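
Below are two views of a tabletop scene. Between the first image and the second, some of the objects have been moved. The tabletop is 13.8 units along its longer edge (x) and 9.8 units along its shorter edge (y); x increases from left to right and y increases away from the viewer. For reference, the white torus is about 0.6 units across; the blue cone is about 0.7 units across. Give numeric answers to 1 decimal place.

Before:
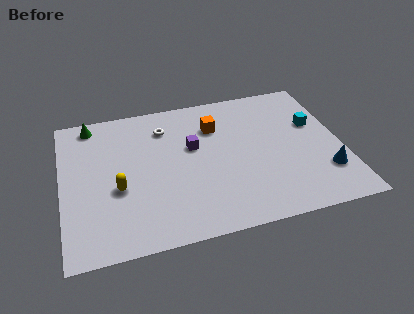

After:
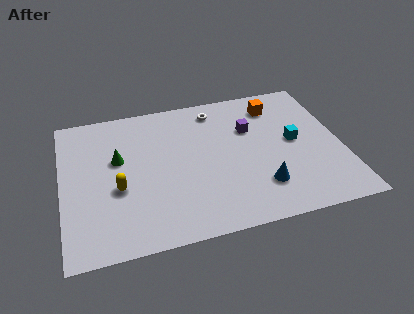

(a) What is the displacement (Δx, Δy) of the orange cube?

(3.1, 0.8)

The orange cube started near (7.7, 7.1) and ended near (10.8, 7.9).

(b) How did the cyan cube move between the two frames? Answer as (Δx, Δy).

(-1.1, -1.0)

From the two frames, the cyan cube sits at roughly (12.6, 6.1) before and (11.5, 5.1) after.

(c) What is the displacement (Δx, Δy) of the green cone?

(1.2, -2.8)

The green cone was at about (1.6, 8.7) and moved to about (2.8, 5.9).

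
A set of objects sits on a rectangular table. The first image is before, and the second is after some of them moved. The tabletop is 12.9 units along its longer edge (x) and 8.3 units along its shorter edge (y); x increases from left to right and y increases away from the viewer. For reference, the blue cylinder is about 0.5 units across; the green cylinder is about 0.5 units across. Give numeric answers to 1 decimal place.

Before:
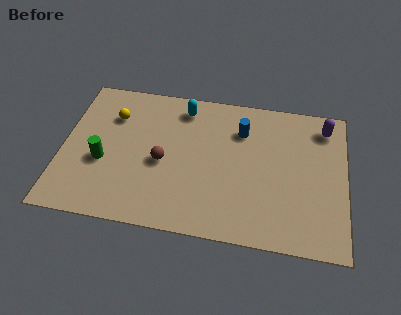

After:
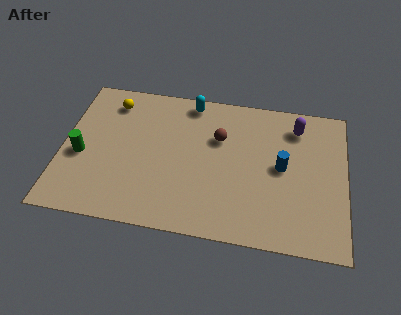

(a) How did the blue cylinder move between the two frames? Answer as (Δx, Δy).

(1.9, -1.8)

The blue cylinder started near (8.1, 6.1) and ended near (10.0, 4.3).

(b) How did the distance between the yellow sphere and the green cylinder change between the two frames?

+0.8

The distance was about 2.7 in the first image and 3.5 in the second, so they moved 0.8 units further apart.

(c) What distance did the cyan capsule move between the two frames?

0.5

From (5.4, 7.0) to (5.7, 7.4), the cyan capsule covered √(0.3² + 0.4²) ≈ 0.5 units.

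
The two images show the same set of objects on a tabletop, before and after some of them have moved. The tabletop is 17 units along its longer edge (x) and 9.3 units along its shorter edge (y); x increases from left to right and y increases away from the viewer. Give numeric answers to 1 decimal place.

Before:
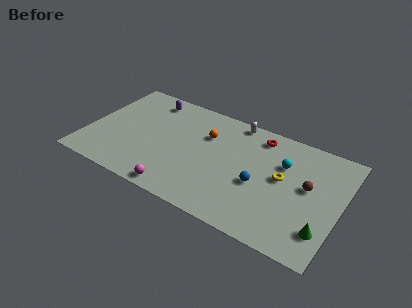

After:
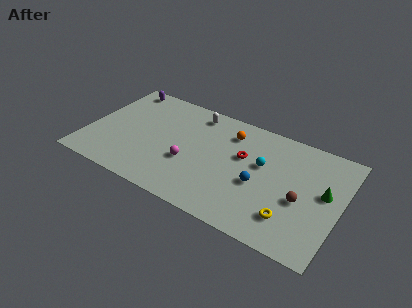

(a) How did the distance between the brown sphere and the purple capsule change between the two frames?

+2.1

The distance was about 11.5 in the first image and 13.6 in the second, so they moved 2.1 units further apart.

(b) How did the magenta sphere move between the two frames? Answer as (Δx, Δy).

(0.3, 2.6)

The magenta sphere was at about (6.7, 0.9) and moved to about (7.0, 3.5).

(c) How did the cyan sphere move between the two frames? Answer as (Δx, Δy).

(-1.3, -0.7)

The cyan sphere was at about (13.0, 6.3) and moved to about (11.7, 5.6).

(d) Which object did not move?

the blue sphere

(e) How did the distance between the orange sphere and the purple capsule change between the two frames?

+3.3

They were about 4.5 units apart before and 7.8 after — 3.3 units further apart.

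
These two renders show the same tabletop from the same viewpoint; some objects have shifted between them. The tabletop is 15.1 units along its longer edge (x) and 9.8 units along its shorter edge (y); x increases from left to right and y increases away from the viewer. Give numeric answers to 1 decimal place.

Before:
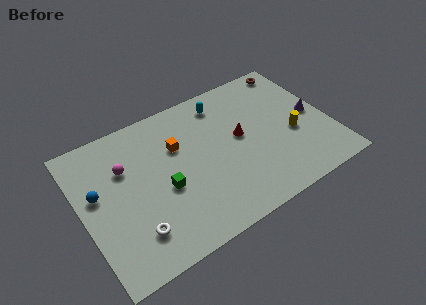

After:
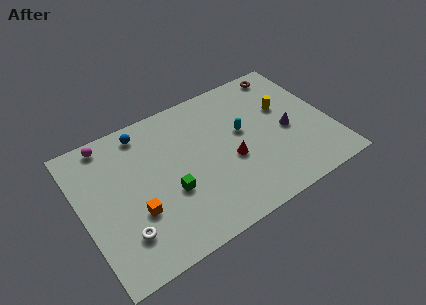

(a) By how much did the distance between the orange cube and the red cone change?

+2.0

They were about 3.9 units apart before and 5.9 after — 2.0 units further apart.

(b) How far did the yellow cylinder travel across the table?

2.1

From (12.8, 4.0) to (12.6, 6.1), the yellow cylinder covered √(0.2² + 2.1²) ≈ 2.1 units.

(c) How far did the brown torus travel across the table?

0.6

The brown torus was near (13.8, 8.8) before and (13.2, 8.7) after, so it travelled √(0.6² + 0.1²) ≈ 0.6 units.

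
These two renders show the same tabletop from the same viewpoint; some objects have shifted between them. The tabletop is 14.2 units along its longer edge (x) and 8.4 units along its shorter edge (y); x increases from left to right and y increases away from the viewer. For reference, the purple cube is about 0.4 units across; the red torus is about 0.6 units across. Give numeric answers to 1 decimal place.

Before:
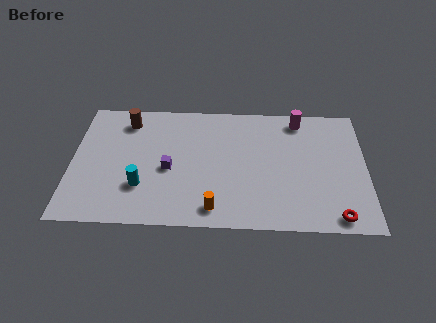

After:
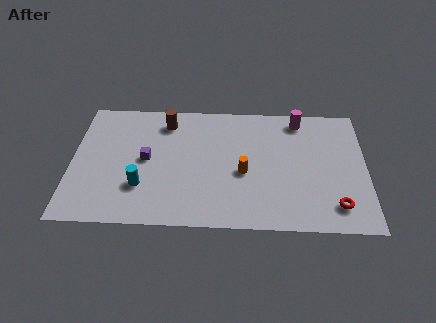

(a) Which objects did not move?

the magenta cylinder and the cyan cylinder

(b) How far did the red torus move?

0.7

From (12.7, 0.9) to (12.7, 1.6), the red torus covered √(0.0² + 0.7²) ≈ 0.7 units.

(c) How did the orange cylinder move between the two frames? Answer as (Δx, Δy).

(1.4, 2.4)

The orange cylinder started near (6.9, 1.2) and ended near (8.3, 3.6).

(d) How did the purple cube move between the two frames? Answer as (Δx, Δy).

(-1.1, 0.6)

The purple cube started near (4.7, 3.7) and ended near (3.6, 4.3).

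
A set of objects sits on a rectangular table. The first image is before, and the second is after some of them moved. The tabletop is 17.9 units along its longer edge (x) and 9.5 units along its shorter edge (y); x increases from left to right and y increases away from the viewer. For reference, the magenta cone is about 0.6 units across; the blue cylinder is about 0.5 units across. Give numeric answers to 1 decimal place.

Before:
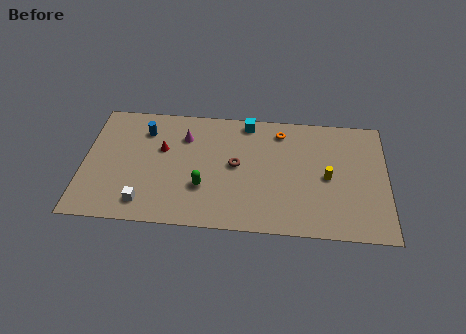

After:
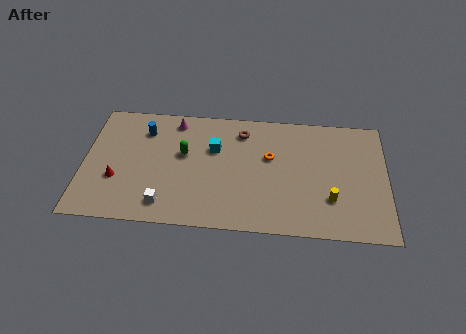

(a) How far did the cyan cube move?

3.0

From (9.6, 8.5) to (7.7, 6.2), the cyan cube covered √(1.9² + 2.3²) ≈ 3.0 units.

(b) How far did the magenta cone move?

1.3

From (5.9, 7.0) to (5.3, 8.2), the magenta cone covered √(0.6² + 1.2²) ≈ 1.3 units.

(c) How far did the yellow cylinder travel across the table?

1.7

From (14.4, 4.5) to (14.6, 2.8), the yellow cylinder covered √(0.2² + 1.7²) ≈ 1.7 units.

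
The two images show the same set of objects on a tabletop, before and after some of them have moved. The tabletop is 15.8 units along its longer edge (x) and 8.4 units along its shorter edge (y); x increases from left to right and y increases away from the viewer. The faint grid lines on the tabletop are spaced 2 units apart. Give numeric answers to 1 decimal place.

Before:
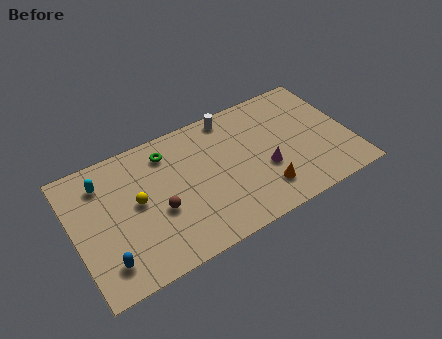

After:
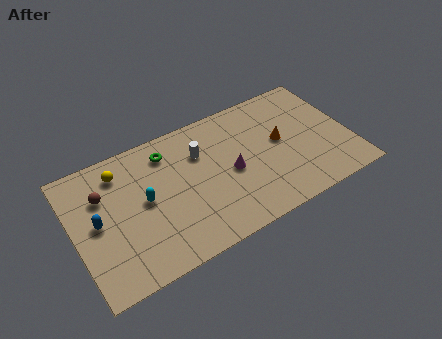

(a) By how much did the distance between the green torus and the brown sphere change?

+0.4

The distance was about 3.5 in the first image and 3.9 in the second, so they moved 0.4 units further apart.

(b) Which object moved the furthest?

the brown sphere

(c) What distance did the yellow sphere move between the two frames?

2.4

The yellow sphere was near (3.6, 4.5) before and (2.9, 6.8) after, so it travelled √(0.7² + 2.3²) ≈ 2.4 units.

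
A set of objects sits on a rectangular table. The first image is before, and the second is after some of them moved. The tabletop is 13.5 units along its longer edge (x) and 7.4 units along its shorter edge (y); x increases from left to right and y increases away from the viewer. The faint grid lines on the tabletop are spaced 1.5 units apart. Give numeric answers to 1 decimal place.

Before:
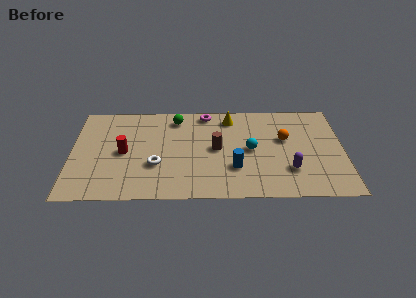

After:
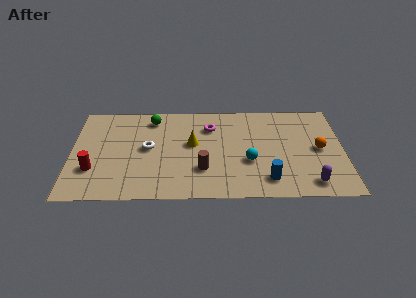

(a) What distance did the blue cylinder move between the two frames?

1.8

The blue cylinder moved from about (8.1, 2.3) to (9.7, 1.4), a distance of √(1.6² + 0.9²) ≈ 1.8.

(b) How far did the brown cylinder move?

1.7

The brown cylinder was near (7.2, 3.8) before and (6.5, 2.2) after, so it travelled √(0.7² + 1.6²) ≈ 1.7 units.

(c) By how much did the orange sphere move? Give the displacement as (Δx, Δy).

(1.7, -0.8)

From the two frames, the orange sphere sits at roughly (10.6, 4.5) before and (12.3, 3.7) after.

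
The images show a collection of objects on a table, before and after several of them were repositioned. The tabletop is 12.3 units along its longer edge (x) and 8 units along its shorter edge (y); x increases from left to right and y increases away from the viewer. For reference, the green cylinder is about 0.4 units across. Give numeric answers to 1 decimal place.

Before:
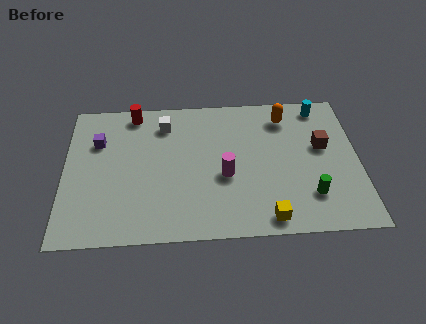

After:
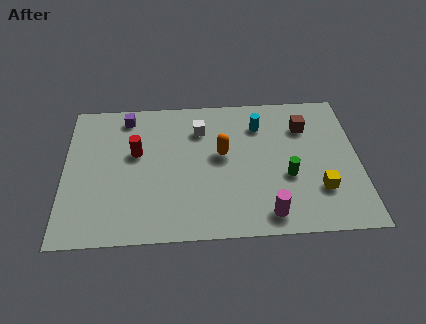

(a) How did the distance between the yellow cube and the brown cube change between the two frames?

-0.9

The distance was about 4.5 in the first image and 3.6 in the second, so they moved 0.9 units closer together.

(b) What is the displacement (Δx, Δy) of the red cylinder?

(0.1, -2.3)

The red cylinder was at about (2.9, 7.1) and moved to about (3.0, 4.8).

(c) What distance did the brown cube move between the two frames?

1.4

The brown cube was near (10.8, 4.7) before and (10.1, 5.9) after, so it travelled √(0.7² + 1.2²) ≈ 1.4 units.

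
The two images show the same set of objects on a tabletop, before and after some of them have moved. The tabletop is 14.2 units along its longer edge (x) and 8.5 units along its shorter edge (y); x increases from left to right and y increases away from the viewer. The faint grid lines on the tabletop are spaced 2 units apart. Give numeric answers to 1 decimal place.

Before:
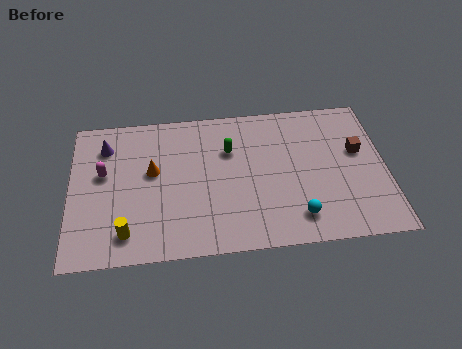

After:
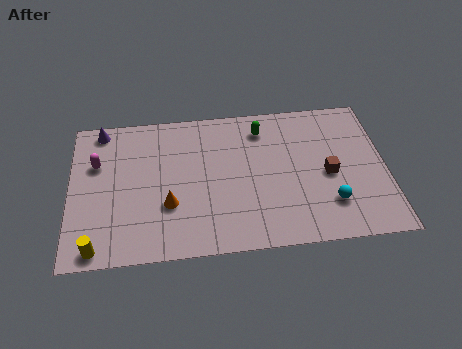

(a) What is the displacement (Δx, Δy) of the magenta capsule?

(-0.3, 0.6)

From the two frames, the magenta capsule sits at roughly (1.5, 5.0) before and (1.2, 5.6) after.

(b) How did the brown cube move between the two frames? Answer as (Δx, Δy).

(-1.4, -1.2)

From the two frames, the brown cube sits at roughly (13.0, 5.1) before and (11.6, 3.9) after.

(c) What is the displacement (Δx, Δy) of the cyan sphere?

(1.5, 0.6)

The cyan sphere started near (10.1, 1.6) and ended near (11.6, 2.2).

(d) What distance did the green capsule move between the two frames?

1.9

The green capsule was near (7.2, 5.8) before and (8.7, 6.9) after, so it travelled √(1.5² + 1.1²) ≈ 1.9 units.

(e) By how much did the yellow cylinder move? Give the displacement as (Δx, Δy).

(-1.3, -0.7)

From the two frames, the yellow cylinder sits at roughly (2.5, 1.5) before and (1.2, 0.8) after.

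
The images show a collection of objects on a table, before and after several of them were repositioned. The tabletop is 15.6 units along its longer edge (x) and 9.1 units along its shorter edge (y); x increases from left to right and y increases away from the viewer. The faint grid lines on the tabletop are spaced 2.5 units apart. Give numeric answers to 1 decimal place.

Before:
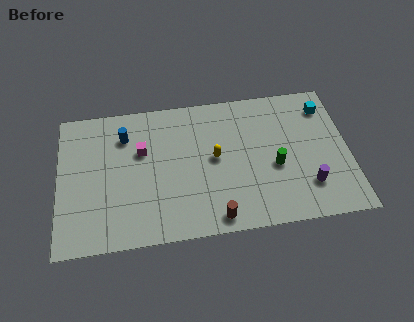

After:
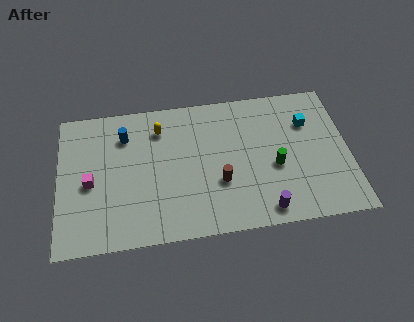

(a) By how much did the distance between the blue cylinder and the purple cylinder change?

-1.4

The distance was about 10.7 in the first image and 9.3 in the second, so they moved 1.4 units closer together.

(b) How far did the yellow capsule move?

3.7

From (8.4, 4.8) to (5.5, 7.1), the yellow capsule covered √(2.9² + 2.3²) ≈ 3.7 units.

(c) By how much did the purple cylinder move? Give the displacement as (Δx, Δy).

(-2.4, -1.2)

The purple cylinder was at about (13.3, 2.3) and moved to about (10.9, 1.1).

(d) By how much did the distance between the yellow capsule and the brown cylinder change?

+1.2

Before: roughly 3.8 units apart; after: 5.0. That's 1.2 units further apart.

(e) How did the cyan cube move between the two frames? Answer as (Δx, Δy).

(-1.0, -0.9)

The cyan cube started near (14.5, 7.3) and ended near (13.5, 6.4).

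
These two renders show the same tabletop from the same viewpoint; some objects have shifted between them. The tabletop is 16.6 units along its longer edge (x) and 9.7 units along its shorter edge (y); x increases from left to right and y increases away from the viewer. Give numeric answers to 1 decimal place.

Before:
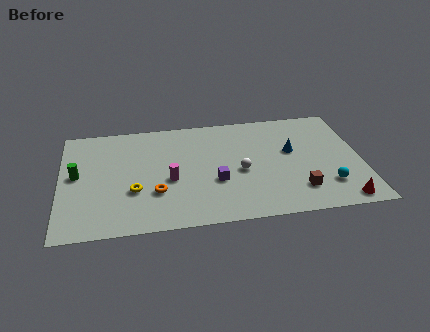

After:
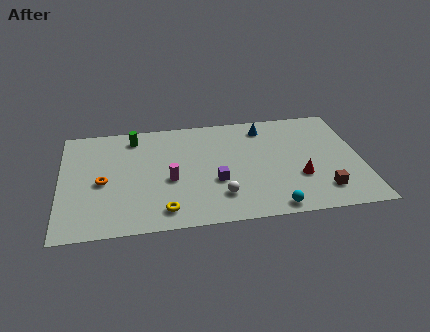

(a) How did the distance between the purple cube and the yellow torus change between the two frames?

-0.9

Before: roughly 4.5 units apart; after: 3.6. That's 0.9 units closer together.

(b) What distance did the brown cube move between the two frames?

1.3

The brown cube was near (13.0, 2.2) before and (14.3, 2.0) after, so it travelled √(1.3² + 0.2²) ≈ 1.3 units.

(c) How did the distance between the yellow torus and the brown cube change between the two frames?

-0.4

They were about 9.1 units apart before and 8.7 after — 0.4 units closer together.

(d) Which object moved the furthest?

the green cylinder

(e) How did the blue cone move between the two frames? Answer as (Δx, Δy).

(-1.4, 2.4)

From the two frames, the blue cone sits at roughly (12.8, 5.7) before and (11.4, 8.1) after.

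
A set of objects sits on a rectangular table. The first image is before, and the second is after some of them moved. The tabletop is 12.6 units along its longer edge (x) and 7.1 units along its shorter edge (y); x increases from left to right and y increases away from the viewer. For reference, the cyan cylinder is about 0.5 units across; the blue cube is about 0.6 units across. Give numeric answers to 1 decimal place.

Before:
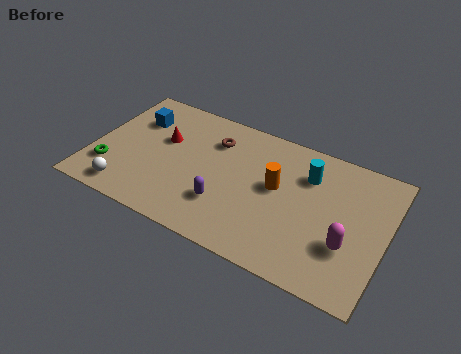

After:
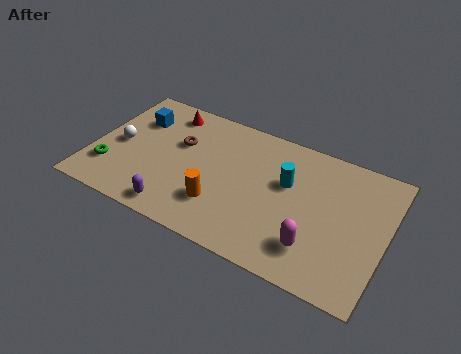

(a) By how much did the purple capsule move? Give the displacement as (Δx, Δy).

(-1.9, -1.2)

The purple capsule started near (5.9, 2.1) and ended near (4.0, 0.9).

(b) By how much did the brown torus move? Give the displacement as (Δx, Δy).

(-1.4, -0.8)

The brown torus started near (5.0, 5.3) and ended near (3.6, 4.5).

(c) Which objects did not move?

the blue cube and the green torus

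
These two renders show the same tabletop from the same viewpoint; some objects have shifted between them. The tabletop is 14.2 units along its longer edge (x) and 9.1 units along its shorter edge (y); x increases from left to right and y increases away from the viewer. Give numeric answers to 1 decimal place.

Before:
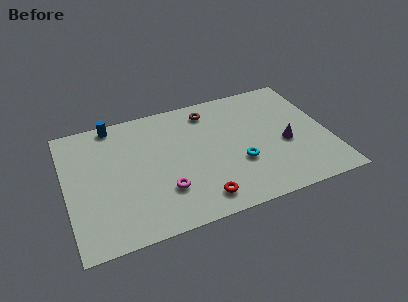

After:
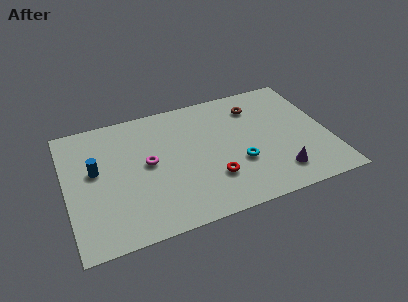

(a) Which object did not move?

the cyan torus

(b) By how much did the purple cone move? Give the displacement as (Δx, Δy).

(-0.6, -2.0)

The purple cone started near (11.8, 3.8) and ended near (11.2, 1.8).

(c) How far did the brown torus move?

2.5

The brown torus was near (8.0, 7.6) before and (10.5, 7.1) after, so it travelled √(2.5² + 0.5²) ≈ 2.5 units.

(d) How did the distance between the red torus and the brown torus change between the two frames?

-1.0

Before: roughly 6.3 units apart; after: 5.3. That's 1.0 units closer together.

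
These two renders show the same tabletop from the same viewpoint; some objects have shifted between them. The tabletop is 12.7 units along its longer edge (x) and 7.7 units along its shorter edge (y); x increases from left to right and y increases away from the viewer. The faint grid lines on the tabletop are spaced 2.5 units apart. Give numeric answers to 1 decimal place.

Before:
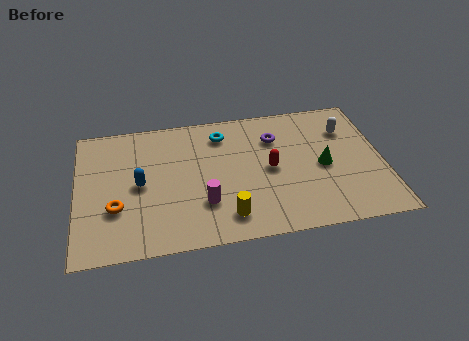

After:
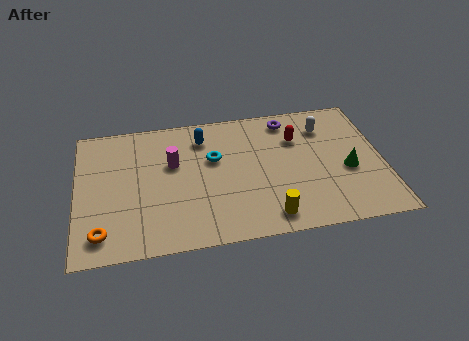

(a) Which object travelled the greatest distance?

the blue capsule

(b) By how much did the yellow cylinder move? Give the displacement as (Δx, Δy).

(1.7, -0.3)

From the two frames, the yellow cylinder sits at roughly (6.1, 1.4) before and (7.8, 1.1) after.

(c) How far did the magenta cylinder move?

2.8

From (5.2, 2.3) to (4.0, 4.8), the magenta cylinder covered √(1.2² + 2.5²) ≈ 2.8 units.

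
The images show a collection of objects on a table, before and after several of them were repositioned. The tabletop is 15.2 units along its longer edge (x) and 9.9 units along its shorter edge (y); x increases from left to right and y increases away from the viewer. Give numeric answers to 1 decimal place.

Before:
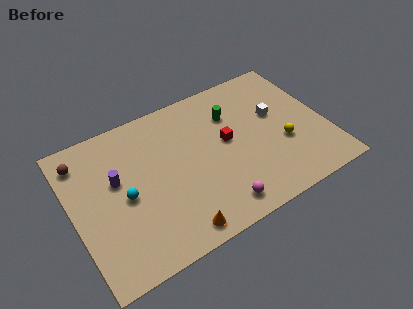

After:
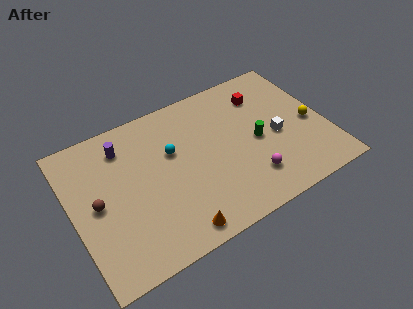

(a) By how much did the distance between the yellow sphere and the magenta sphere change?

-0.4

Before: roughly 5.0 units apart; after: 4.6. That's 0.4 units closer together.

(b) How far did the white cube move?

1.5

The white cube moved from about (12.4, 5.9) to (12.2, 4.4), a distance of √(0.2² + 1.5²) ≈ 1.5.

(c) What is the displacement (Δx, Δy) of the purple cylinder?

(0.7, 2.0)

The purple cylinder started near (2.7, 5.9) and ended near (3.4, 7.9).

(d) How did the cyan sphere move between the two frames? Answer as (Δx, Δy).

(3.1, 1.6)

The cyan sphere started near (3.0, 4.6) and ended near (6.1, 6.2).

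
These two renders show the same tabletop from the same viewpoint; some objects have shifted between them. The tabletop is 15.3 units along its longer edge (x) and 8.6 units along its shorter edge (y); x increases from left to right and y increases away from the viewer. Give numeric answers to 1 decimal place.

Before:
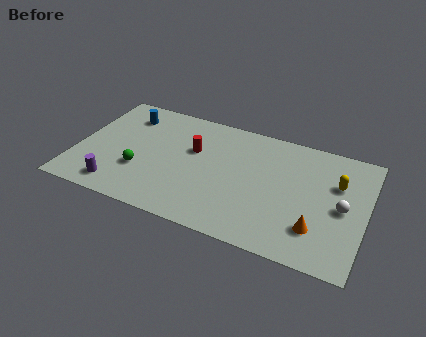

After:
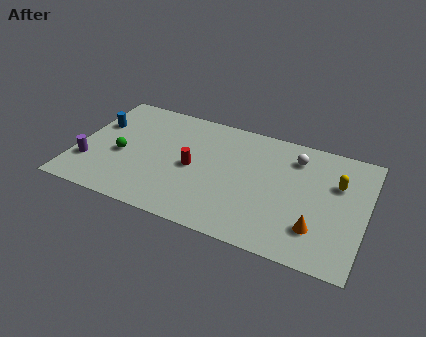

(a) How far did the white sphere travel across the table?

3.8

From (14.1, 4.1) to (11.4, 6.8), the white sphere covered √(2.7² + 2.7²) ≈ 3.8 units.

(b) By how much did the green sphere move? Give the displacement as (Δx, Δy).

(-1.1, 0.8)

From the two frames, the green sphere sits at roughly (3.5, 2.9) before and (2.4, 3.7) after.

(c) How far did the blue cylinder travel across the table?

1.8

The blue cylinder was near (2.3, 6.8) before and (0.9, 5.6) after, so it travelled √(1.4² + 1.2²) ≈ 1.8 units.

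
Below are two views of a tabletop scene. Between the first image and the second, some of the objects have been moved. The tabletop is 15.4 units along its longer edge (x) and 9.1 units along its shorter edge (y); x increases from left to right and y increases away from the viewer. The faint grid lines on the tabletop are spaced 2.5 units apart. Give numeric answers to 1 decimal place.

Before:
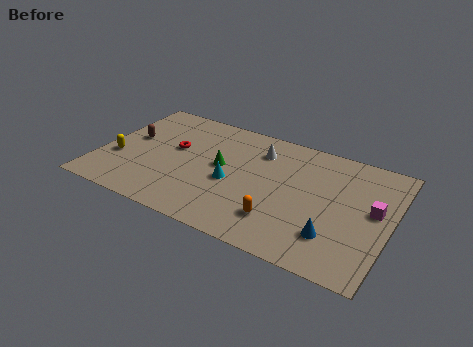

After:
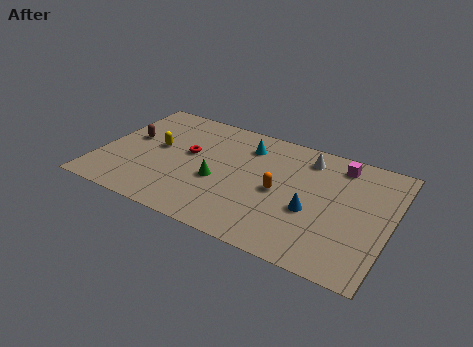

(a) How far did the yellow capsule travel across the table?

2.5

The yellow capsule was near (1.0, 3.3) before and (2.9, 5.0) after, so it travelled √(1.9² + 1.7²) ≈ 2.5 units.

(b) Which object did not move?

the brown capsule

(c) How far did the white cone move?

2.5

The white cone moved from about (8.2, 7.0) to (10.7, 7.5), a distance of √(2.5² + 0.5²) ≈ 2.5.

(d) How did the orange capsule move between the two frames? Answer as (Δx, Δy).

(-0.3, 2.1)

The orange capsule started near (9.9, 2.2) and ended near (9.6, 4.3).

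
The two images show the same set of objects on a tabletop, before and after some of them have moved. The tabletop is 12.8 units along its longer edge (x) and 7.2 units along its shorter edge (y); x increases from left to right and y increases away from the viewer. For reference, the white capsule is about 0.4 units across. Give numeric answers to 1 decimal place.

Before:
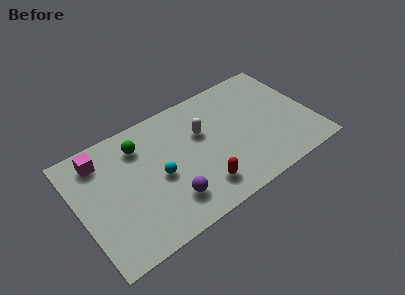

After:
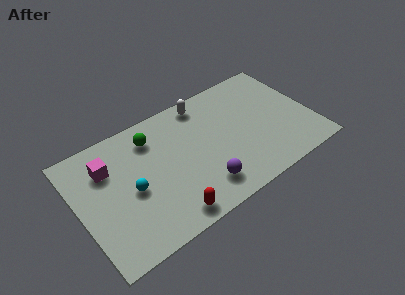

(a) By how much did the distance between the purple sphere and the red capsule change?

+0.4

They were about 1.7 units apart before and 2.1 after — 0.4 units further apart.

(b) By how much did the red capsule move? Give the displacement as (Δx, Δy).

(-1.9, -0.6)

The red capsule started near (6.3, 1.5) and ended near (4.4, 0.9).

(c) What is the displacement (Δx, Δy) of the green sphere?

(0.7, 0.1)

The green sphere was at about (3.6, 5.6) and moved to about (4.3, 5.7).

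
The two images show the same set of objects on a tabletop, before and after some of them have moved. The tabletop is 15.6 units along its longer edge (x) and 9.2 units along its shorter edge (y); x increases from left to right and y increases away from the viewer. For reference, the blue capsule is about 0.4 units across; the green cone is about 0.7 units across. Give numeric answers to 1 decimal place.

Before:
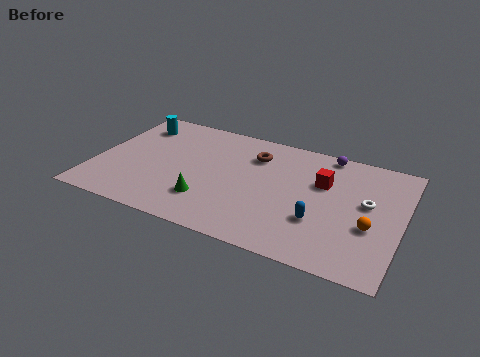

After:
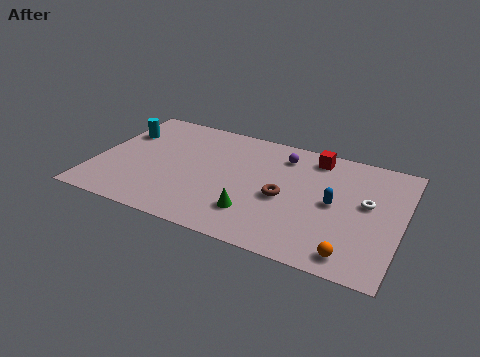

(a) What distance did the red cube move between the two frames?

2.0

The red cube was near (11.5, 6.0) before and (10.9, 7.9) after, so it travelled √(0.6² + 1.9²) ≈ 2.0 units.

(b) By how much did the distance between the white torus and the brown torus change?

-1.9

Before: roughly 6.1 units apart; after: 4.2. That's 1.9 units closer together.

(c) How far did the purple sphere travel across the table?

2.4

The purple sphere was near (11.5, 8.4) before and (9.3, 7.4) after, so it travelled √(2.2² + 1.0²) ≈ 2.4 units.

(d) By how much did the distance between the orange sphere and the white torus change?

+2.3

They were about 1.7 units apart before and 4.0 after — 2.3 units further apart.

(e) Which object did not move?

the white torus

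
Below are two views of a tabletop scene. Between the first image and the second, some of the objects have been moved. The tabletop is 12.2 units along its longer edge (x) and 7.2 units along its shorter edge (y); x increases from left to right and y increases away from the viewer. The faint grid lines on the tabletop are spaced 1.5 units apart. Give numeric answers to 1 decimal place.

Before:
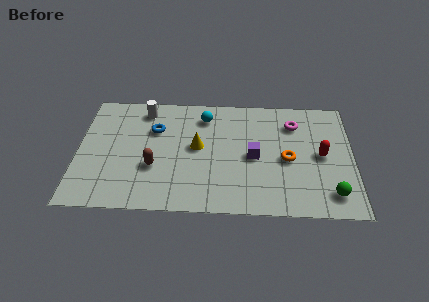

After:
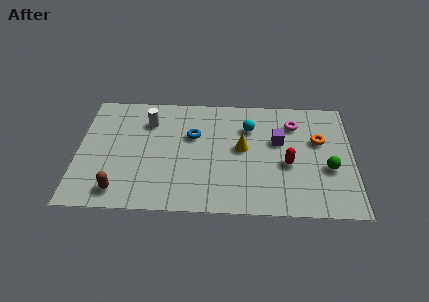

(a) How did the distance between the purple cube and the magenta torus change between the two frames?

-1.5

The distance was about 2.8 in the first image and 1.3 in the second, so they moved 1.5 units closer together.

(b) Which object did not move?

the magenta torus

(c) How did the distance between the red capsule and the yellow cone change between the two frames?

-3.3

Before: roughly 5.5 units apart; after: 2.2. That's 3.3 units closer together.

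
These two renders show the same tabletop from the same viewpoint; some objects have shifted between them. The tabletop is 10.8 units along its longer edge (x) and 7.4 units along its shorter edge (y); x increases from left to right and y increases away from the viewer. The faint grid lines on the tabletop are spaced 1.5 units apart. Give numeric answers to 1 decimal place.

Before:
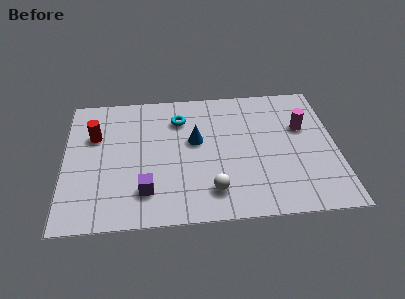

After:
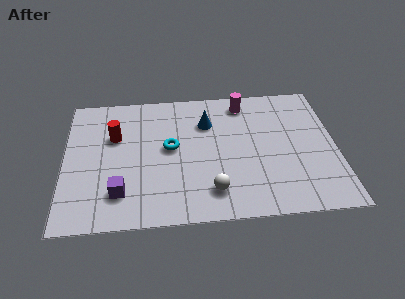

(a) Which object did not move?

the white sphere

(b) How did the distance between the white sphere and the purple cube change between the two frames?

+1.0

Before: roughly 2.6 units apart; after: 3.6. That's 1.0 units further apart.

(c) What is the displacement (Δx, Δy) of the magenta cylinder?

(-2.3, 1.6)

The magenta cylinder started near (9.5, 4.7) and ended near (7.2, 6.3).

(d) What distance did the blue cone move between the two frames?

1.1

From (5.2, 4.3) to (5.7, 5.3), the blue cone covered √(0.5² + 1.0²) ≈ 1.1 units.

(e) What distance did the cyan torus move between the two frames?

1.6

From (4.6, 5.6) to (4.2, 4.0), the cyan torus covered √(0.4² + 1.6²) ≈ 1.6 units.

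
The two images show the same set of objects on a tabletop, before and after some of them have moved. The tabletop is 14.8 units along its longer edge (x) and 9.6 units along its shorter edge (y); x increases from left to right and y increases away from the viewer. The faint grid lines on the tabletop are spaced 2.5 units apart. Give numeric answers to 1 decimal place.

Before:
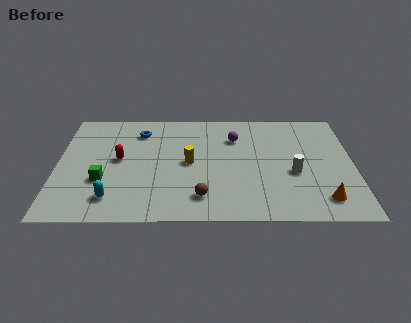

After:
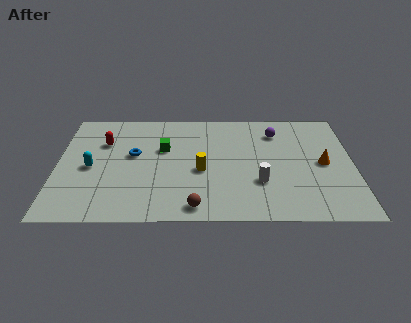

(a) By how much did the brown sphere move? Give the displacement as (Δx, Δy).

(-0.3, -0.8)

The brown sphere started near (7.2, 1.9) and ended near (6.9, 1.1).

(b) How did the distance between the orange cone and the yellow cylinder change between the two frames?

-1.2

The distance was about 7.3 in the first image and 6.1 in the second, so they moved 1.2 units closer together.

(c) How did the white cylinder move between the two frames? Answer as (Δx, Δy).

(-1.7, -0.8)

The white cylinder was at about (11.8, 3.9) and moved to about (10.1, 3.1).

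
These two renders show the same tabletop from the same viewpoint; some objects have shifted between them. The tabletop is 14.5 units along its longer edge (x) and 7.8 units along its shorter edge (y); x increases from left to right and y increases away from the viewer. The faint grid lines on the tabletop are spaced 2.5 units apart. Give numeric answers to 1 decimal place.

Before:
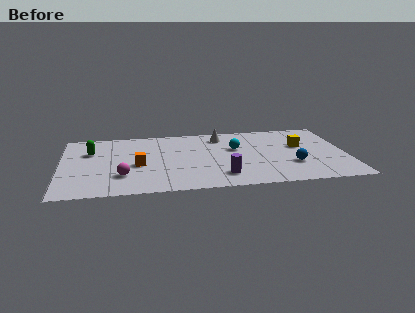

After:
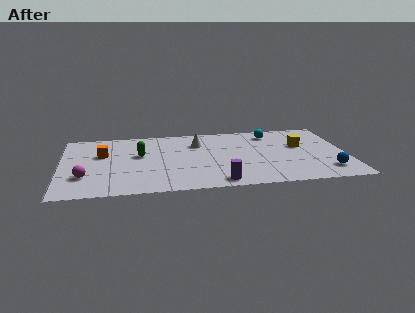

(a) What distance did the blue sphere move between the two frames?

1.9

The blue sphere was near (11.7, 2.5) before and (13.4, 1.6) after, so it travelled √(1.7² + 0.9²) ≈ 1.9 units.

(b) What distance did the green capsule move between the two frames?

2.6

The green capsule moved from about (1.5, 5.3) to (4.0, 4.6), a distance of √(2.5² + 0.7²) ≈ 2.6.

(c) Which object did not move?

the yellow cube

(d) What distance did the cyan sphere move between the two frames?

2.5

The cyan sphere moved from about (8.9, 4.8) to (10.8, 6.4), a distance of √(1.9² + 1.6²) ≈ 2.5.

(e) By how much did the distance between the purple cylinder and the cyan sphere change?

+2.9

The distance was about 3.3 in the first image and 6.2 in the second, so they moved 2.9 units further apart.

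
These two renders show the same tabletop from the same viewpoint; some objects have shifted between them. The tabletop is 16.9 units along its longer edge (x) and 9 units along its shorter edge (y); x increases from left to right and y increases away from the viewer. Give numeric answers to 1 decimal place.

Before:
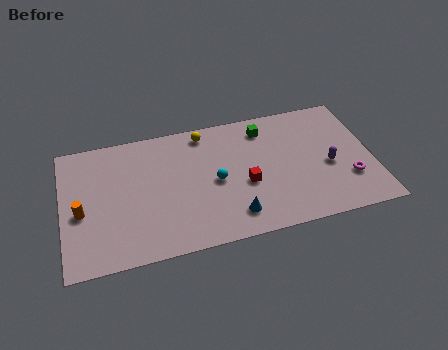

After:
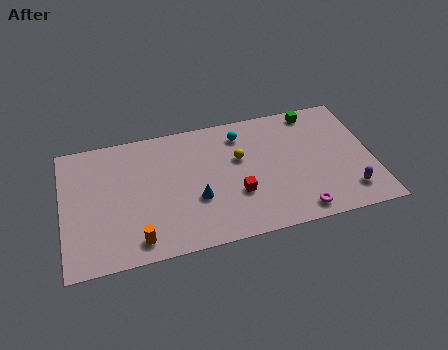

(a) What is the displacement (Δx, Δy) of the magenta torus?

(-2.9, -1.6)

The magenta torus started near (15.5, 2.7) and ended near (12.6, 1.1).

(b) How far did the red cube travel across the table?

0.8

The red cube was near (9.9, 3.7) before and (9.4, 3.1) after, so it travelled √(0.5² + 0.6²) ≈ 0.8 units.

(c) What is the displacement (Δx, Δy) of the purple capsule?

(0.9, -2.1)

The purple capsule was at about (14.5, 3.9) and moved to about (15.4, 1.8).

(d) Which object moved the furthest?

the orange cylinder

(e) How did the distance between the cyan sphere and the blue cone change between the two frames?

+2.1

The distance was about 2.7 in the first image and 4.8 in the second, so they moved 2.1 units further apart.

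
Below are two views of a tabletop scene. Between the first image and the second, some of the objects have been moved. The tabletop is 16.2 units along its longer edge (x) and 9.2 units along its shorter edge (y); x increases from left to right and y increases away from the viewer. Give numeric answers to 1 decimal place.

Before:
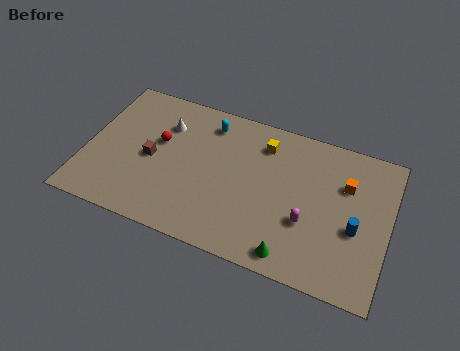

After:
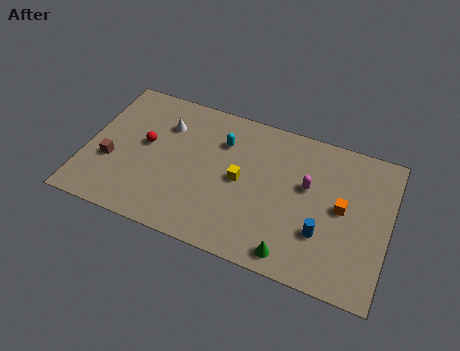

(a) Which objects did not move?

the white cone and the green cone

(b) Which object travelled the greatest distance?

the yellow cube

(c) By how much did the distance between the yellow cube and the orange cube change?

+0.8

They were about 4.6 units apart before and 5.4 after — 0.8 units further apart.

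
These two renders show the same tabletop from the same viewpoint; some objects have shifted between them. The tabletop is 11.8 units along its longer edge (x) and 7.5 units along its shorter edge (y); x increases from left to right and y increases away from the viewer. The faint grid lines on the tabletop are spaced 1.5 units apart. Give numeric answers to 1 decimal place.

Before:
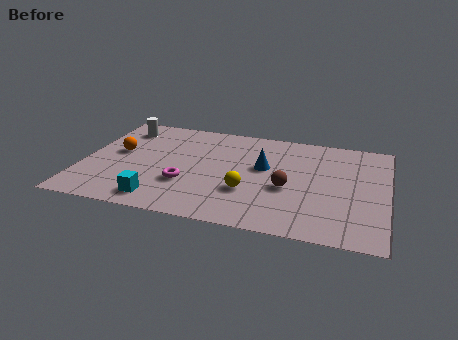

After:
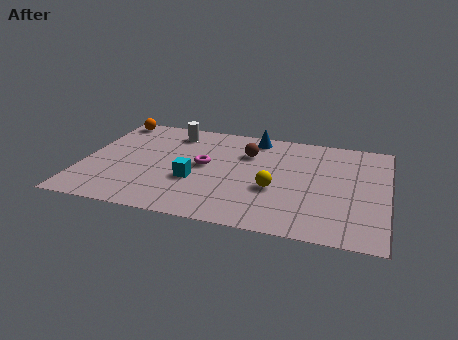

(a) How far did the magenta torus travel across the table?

1.6

From (4.1, 2.5) to (4.7, 4.0), the magenta torus covered √(0.6² + 1.5²) ≈ 1.6 units.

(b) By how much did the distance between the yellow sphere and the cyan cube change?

-0.5

They were about 3.6 units apart before and 3.1 after — 0.5 units closer together.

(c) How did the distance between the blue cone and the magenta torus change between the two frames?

-0.3

The distance was about 3.5 in the first image and 3.2 in the second, so they moved 0.3 units closer together.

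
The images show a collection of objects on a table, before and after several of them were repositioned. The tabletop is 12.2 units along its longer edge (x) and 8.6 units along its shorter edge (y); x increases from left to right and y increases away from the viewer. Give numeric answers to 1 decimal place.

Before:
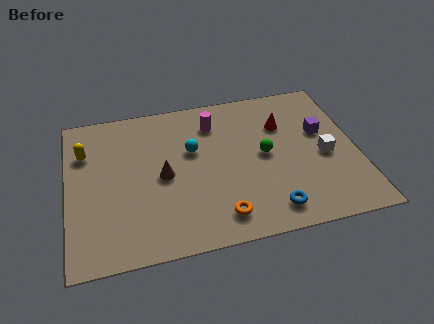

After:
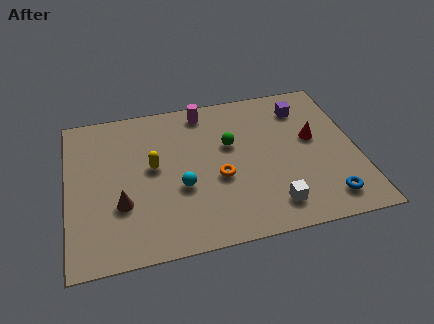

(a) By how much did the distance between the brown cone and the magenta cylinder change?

+2.4

They were about 3.5 units apart before and 5.9 after — 2.4 units further apart.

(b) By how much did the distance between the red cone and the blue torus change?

-1.3

Before: roughly 4.8 units apart; after: 3.5. That's 1.3 units closer together.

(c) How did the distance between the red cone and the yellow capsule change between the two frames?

-1.6

The distance was about 8.4 in the first image and 6.8 in the second, so they moved 1.6 units closer together.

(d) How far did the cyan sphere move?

2.1

The cyan sphere was near (5.3, 5.3) before and (4.7, 3.3) after, so it travelled √(0.6² + 2.0²) ≈ 2.1 units.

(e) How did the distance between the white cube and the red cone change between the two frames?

+1.2

The distance was about 2.7 in the first image and 3.9 in the second, so they moved 1.2 units further apart.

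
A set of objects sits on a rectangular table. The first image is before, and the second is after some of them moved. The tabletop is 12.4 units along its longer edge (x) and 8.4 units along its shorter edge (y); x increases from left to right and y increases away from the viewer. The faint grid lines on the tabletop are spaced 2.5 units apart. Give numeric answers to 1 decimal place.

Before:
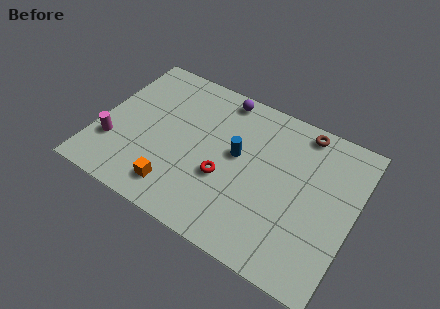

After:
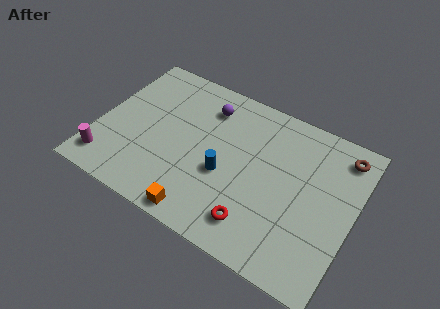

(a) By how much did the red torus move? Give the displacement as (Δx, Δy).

(1.8, -1.6)

The red torus was at about (6.3, 3.2) and moved to about (8.1, 1.6).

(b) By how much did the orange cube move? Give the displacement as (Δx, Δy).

(1.4, -0.7)

From the two frames, the orange cube sits at roughly (4.2, 1.5) before and (5.6, 0.8) after.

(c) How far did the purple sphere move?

1.1

The purple sphere was near (5.5, 7.5) before and (4.9, 6.6) after, so it travelled √(0.6² + 0.9²) ≈ 1.1 units.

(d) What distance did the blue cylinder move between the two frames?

1.4

The blue cylinder moved from about (6.7, 4.7) to (6.3, 3.4), a distance of √(0.4² + 1.3²) ≈ 1.4.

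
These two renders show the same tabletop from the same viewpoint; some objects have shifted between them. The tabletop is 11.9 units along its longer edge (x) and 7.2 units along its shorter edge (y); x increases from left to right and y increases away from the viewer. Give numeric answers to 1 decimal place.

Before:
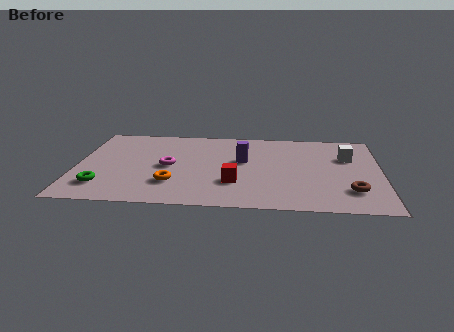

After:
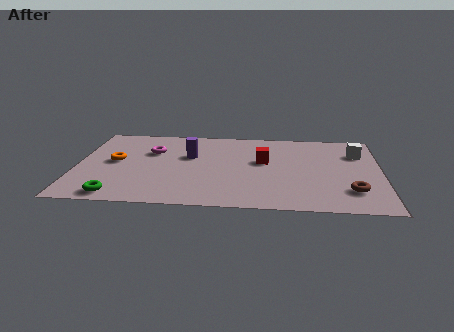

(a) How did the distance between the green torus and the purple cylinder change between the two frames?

-1.4

The distance was about 6.0 in the first image and 4.6 in the second, so they moved 1.4 units closer together.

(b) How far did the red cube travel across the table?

2.3

The red cube was near (6.2, 2.2) before and (7.3, 4.2) after, so it travelled √(1.1² + 2.0²) ≈ 2.3 units.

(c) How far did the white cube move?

0.6

The white cube moved from about (10.6, 4.8) to (11.0, 5.2), a distance of √(0.4² + 0.4²) ≈ 0.6.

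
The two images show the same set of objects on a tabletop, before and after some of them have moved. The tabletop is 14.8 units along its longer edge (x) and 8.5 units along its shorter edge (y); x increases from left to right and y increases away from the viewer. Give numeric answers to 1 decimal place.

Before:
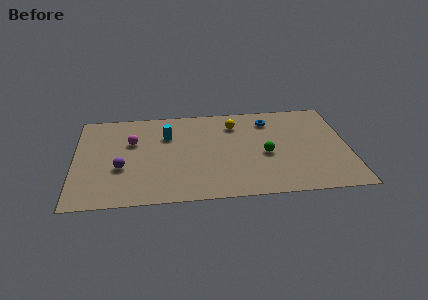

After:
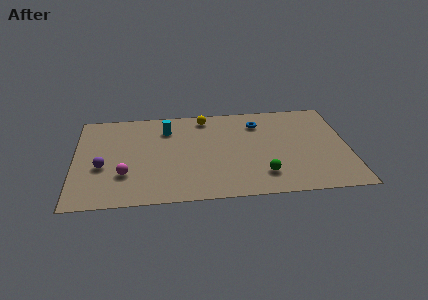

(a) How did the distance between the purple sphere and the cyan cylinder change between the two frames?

+1.0

Before: roughly 3.7 units apart; after: 4.7. That's 1.0 units further apart.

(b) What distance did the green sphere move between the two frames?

1.8

From (10.3, 3.7) to (10.1, 1.9), the green sphere covered √(0.2² + 1.8²) ≈ 1.8 units.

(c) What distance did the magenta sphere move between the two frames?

2.9

From (3.1, 5.5) to (2.7, 2.6), the magenta sphere covered √(0.4² + 2.9²) ≈ 2.9 units.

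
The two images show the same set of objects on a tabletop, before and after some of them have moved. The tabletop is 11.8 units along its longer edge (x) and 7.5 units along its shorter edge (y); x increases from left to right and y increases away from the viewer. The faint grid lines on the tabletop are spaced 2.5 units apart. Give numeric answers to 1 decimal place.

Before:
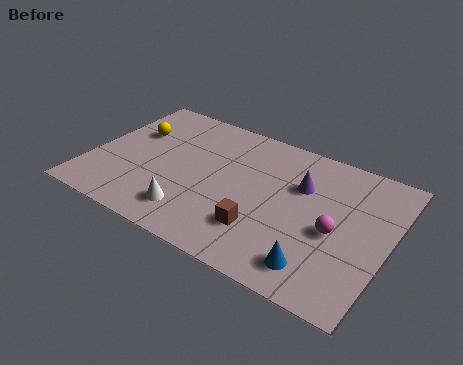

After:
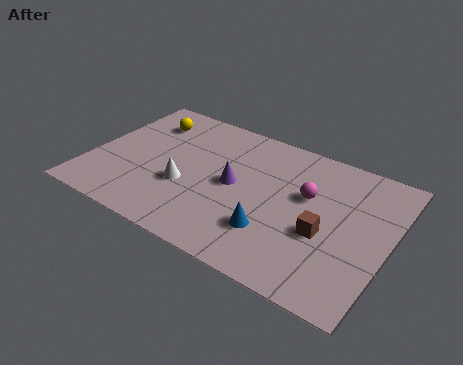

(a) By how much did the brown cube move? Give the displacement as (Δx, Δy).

(2.3, 1.0)

The brown cube started near (7.1, 2.0) and ended near (9.4, 3.0).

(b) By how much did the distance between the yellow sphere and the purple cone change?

-2.4

Before: roughly 6.8 units apart; after: 4.4. That's 2.4 units closer together.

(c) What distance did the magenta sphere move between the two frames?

1.8

The magenta sphere moved from about (9.8, 3.3) to (8.5, 4.6), a distance of √(1.3² + 1.3²) ≈ 1.8.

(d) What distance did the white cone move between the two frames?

1.4

From (4.4, 1.5) to (3.9, 2.8), the white cone covered √(0.5² + 1.3²) ≈ 1.4 units.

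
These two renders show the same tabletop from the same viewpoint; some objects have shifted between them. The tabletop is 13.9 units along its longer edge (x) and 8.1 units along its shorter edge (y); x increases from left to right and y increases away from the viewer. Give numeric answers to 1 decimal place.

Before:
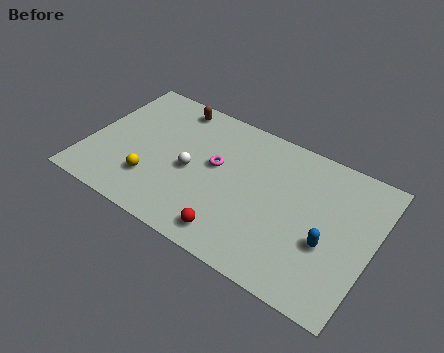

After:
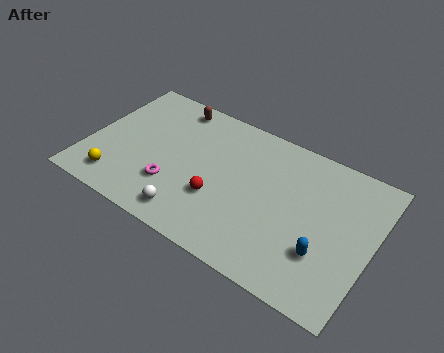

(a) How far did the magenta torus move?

2.8

From (6.2, 4.6) to (4.4, 2.4), the magenta torus covered √(1.8² + 2.2²) ≈ 2.8 units.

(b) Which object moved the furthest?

the magenta torus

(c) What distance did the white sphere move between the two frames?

2.5

The white sphere moved from about (5.1, 3.7) to (5.5, 1.2), a distance of √(0.4² + 2.5²) ≈ 2.5.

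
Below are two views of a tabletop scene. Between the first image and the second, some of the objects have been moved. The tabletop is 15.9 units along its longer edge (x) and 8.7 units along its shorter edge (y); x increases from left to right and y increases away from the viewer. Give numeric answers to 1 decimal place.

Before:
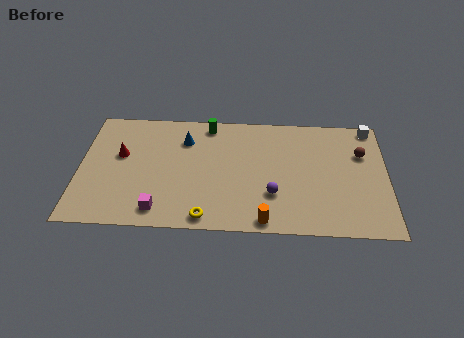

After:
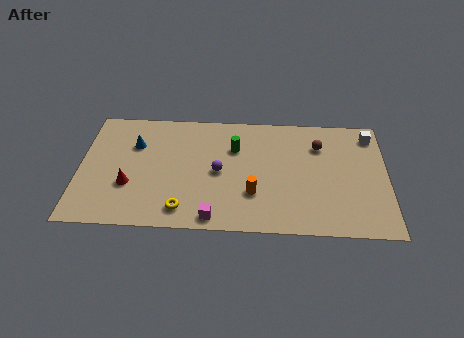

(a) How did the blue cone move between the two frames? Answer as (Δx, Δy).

(-2.6, -0.5)

From the two frames, the blue cone sits at roughly (5.4, 6.5) before and (2.8, 6.0) after.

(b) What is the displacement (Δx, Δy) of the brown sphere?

(-2.2, 0.5)

From the two frames, the brown sphere sits at roughly (14.6, 5.9) before and (12.4, 6.4) after.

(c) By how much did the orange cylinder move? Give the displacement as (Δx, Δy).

(-0.6, 1.9)

The orange cylinder was at about (9.6, 0.8) and moved to about (9.0, 2.7).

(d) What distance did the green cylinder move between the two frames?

2.2

The green cylinder moved from about (6.6, 7.7) to (8.0, 6.0), a distance of √(1.4² + 1.7²) ≈ 2.2.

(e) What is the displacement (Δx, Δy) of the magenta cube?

(2.8, -0.4)

From the two frames, the magenta cube sits at roughly (4.2, 1.3) before and (7.0, 0.9) after.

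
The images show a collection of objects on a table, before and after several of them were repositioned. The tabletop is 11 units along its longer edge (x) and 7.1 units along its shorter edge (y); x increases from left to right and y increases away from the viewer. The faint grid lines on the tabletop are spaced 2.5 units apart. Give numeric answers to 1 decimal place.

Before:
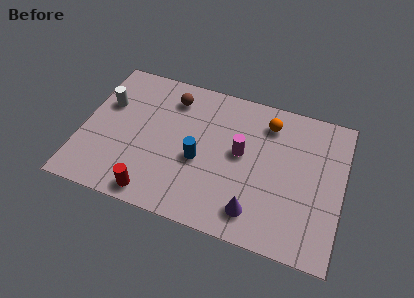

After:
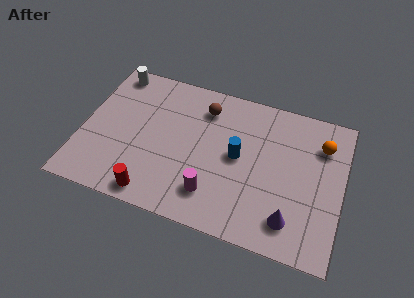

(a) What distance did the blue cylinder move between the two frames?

1.7

From (5.0, 3.0) to (6.6, 3.7), the blue cylinder covered √(1.6² + 0.7²) ≈ 1.7 units.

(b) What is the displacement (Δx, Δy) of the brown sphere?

(1.4, -0.1)

From the two frames, the brown sphere sits at roughly (3.6, 5.7) before and (5.0, 5.6) after.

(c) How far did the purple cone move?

1.5

The purple cone moved from about (7.5, 1.3) to (9.0, 1.4), a distance of √(1.5² + 0.1²) ≈ 1.5.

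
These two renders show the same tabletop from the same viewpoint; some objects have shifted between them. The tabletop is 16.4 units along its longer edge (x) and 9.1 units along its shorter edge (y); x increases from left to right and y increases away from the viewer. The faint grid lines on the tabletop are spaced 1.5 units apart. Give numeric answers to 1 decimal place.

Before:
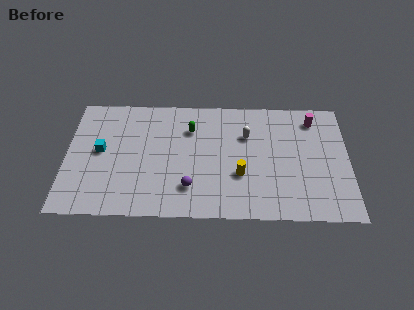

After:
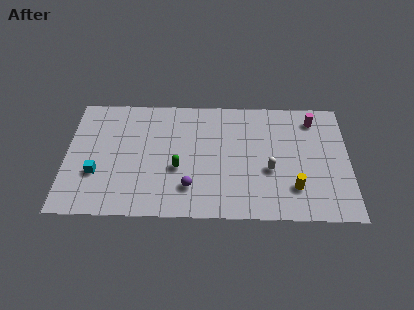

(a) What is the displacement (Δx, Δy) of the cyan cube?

(-0.2, -1.7)

The cyan cube started near (2.0, 4.8) and ended near (1.8, 3.1).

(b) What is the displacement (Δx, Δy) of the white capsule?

(1.3, -2.6)

From the two frames, the white capsule sits at roughly (10.5, 6.2) before and (11.8, 3.6) after.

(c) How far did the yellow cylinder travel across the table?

3.2

The yellow cylinder moved from about (10.1, 3.2) to (13.2, 2.3), a distance of √(3.1² + 0.9²) ≈ 3.2.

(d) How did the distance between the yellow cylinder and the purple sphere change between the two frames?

+2.9

They were about 3.1 units apart before and 6.0 after — 2.9 units further apart.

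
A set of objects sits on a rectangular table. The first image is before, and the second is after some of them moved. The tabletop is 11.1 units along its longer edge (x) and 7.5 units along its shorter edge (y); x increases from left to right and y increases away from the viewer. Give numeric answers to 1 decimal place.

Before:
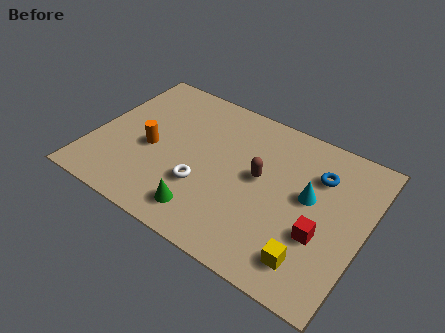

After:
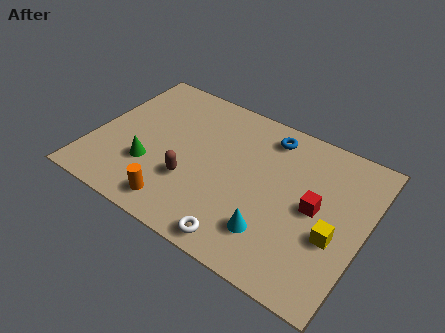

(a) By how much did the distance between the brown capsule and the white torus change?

+0.3

Before: roughly 2.6 units apart; after: 2.9. That's 0.3 units further apart.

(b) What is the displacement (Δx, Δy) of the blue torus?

(-2.2, 0.9)

The blue torus was at about (9.0, 5.4) and moved to about (6.8, 6.3).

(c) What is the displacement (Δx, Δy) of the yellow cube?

(0.7, 1.5)

From the two frames, the yellow cube sits at roughly (9.3, 1.4) before and (10.0, 2.9) after.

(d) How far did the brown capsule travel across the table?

3.1

The brown capsule moved from about (6.8, 4.1) to (4.2, 2.5), a distance of √(2.6² + 1.6²) ≈ 3.1.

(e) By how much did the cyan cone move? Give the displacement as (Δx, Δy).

(-1.1, -2.4)

From the two frames, the cyan cone sits at roughly (8.8, 4.2) before and (7.7, 1.8) after.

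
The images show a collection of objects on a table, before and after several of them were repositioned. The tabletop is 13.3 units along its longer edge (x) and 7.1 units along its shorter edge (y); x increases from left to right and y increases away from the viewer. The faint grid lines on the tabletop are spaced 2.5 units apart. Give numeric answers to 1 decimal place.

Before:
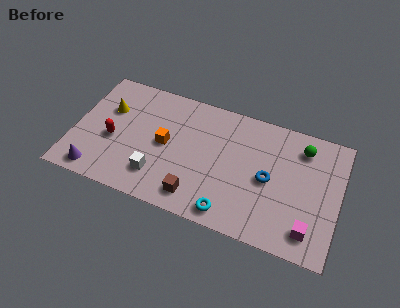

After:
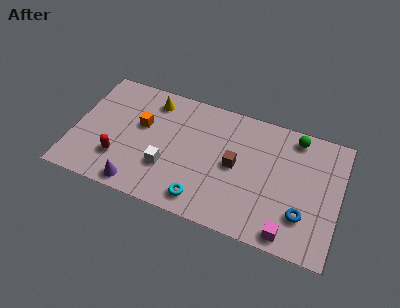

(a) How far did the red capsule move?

1.1

The red capsule moved from about (2.0, 3.0) to (2.4, 2.0), a distance of √(0.4² + 1.0²) ≈ 1.1.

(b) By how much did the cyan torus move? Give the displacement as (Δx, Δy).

(-1.4, 0.2)

The cyan torus was at about (8.1, 0.9) and moved to about (6.7, 1.1).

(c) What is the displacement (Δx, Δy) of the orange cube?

(-1.3, 0.7)

From the two frames, the orange cube sits at roughly (4.6, 3.6) before and (3.3, 4.3) after.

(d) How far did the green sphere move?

0.6

From (11.3, 5.7) to (10.9, 6.2), the green sphere covered √(0.4² + 0.5²) ≈ 0.6 units.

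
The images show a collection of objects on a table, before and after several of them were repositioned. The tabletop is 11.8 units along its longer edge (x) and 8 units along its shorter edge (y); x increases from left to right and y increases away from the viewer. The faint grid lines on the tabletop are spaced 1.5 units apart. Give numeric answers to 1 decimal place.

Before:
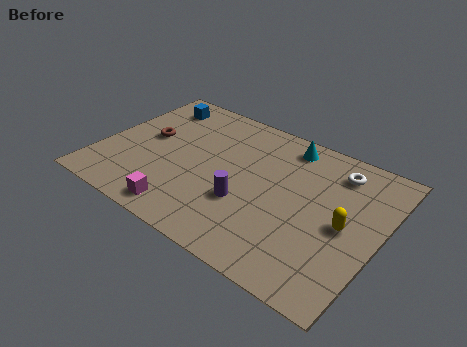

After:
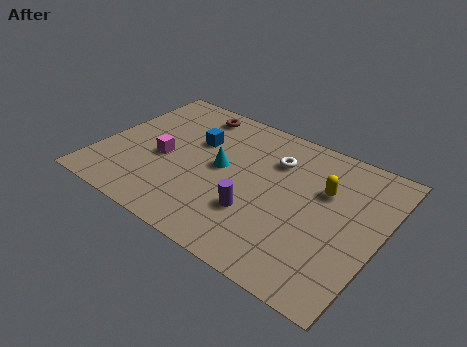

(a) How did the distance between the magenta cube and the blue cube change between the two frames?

-4.1

The distance was about 6.1 in the first image and 2.0 in the second, so they moved 4.1 units closer together.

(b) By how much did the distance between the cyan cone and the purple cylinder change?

-1.7

The distance was about 4.2 in the first image and 2.5 in the second, so they moved 1.7 units closer together.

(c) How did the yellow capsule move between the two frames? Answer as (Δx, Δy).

(-1.1, 1.4)

The yellow capsule was at about (10.4, 3.8) and moved to about (9.3, 5.2).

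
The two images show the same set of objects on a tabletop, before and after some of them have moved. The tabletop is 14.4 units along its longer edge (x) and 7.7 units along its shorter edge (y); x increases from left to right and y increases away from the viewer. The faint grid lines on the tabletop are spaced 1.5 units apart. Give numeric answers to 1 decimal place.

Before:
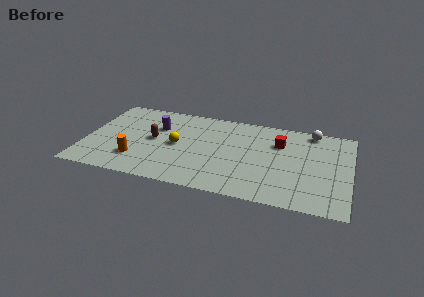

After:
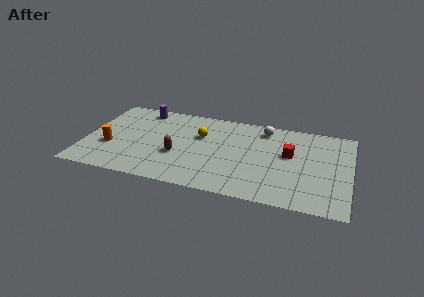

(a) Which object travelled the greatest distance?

the white sphere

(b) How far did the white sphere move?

2.6

The white sphere was near (12.2, 6.9) before and (9.6, 6.5) after, so it travelled √(2.6² + 0.4²) ≈ 2.6 units.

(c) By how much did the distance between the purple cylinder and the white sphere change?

-1.8

Before: roughly 8.6 units apart; after: 6.8. That's 1.8 units closer together.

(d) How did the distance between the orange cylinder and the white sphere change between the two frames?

-1.5

The distance was about 10.5 in the first image and 9.0 in the second, so they moved 1.5 units closer together.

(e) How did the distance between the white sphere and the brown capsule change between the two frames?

-3.2

The distance was about 9.0 in the first image and 5.8 in the second, so they moved 3.2 units closer together.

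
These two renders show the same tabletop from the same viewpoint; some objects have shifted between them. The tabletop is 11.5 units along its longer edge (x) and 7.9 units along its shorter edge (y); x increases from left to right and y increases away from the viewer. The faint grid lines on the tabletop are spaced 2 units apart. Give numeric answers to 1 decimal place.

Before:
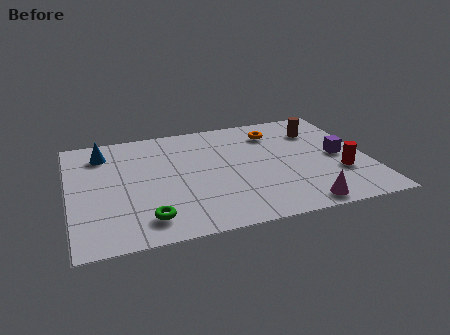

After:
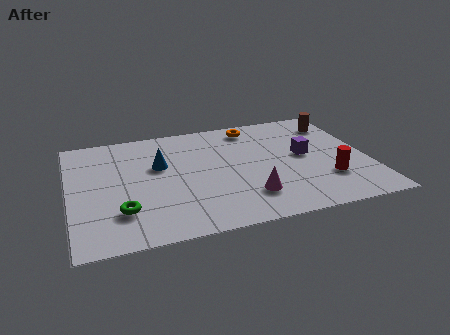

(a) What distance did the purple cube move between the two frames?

1.4

The purple cube moved from about (10.4, 3.8) to (9.1, 4.2), a distance of √(1.3² + 0.4²) ≈ 1.4.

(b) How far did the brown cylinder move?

0.9

The brown cylinder was near (9.8, 5.9) before and (10.6, 6.3) after, so it travelled √(0.8² + 0.4²) ≈ 0.9 units.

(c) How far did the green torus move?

1.1

The green torus moved from about (2.8, 1.4) to (1.9, 2.1), a distance of √(0.9² + 0.7²) ≈ 1.1.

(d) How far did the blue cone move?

2.5

From (1.4, 6.3) to (3.5, 4.9), the blue cone covered √(2.1² + 1.4²) ≈ 2.5 units.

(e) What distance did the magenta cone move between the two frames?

2.2

The magenta cone moved from about (8.6, 0.8) to (6.7, 1.9), a distance of √(1.9² + 1.1²) ≈ 2.2.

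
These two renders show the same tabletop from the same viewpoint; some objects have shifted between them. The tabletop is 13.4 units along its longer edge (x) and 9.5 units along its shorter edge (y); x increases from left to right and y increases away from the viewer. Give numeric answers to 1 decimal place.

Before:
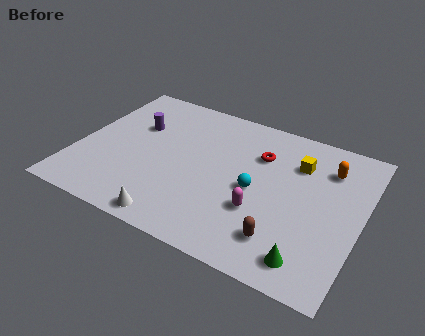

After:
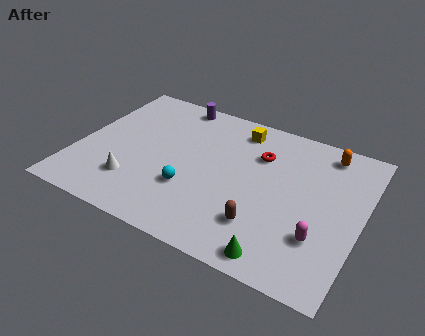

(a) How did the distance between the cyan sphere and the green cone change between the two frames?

+0.8

They were about 4.2 units apart before and 5.0 after — 0.8 units further apart.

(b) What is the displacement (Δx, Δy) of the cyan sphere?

(-2.9, -1.3)

The cyan sphere was at about (8.5, 4.4) and moved to about (5.6, 3.1).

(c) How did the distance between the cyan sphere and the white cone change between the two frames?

-2.1

They were about 4.8 units apart before and 2.7 after — 2.1 units closer together.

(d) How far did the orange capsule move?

1.0

From (11.6, 7.2) to (11.4, 8.2), the orange capsule covered √(0.2² + 1.0²) ≈ 1.0 units.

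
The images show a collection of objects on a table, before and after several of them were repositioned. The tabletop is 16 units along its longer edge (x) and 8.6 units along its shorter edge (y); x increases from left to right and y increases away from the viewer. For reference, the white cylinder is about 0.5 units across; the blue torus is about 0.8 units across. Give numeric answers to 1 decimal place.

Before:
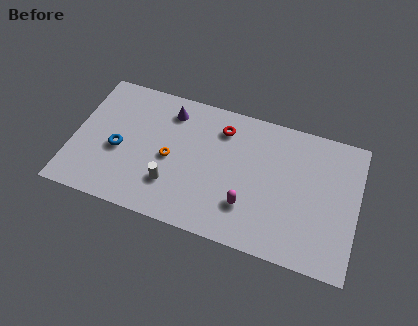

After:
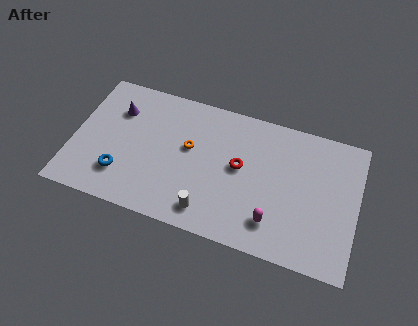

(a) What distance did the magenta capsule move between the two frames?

1.6

From (10.0, 2.4) to (11.5, 1.9), the magenta capsule covered √(1.5² + 0.5²) ≈ 1.6 units.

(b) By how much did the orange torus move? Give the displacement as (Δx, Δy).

(1.0, 1.0)

From the two frames, the orange torus sits at roughly (5.5, 4.0) before and (6.5, 5.0) after.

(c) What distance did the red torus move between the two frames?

2.4

The red torus moved from about (8.2, 6.8) to (9.4, 4.7), a distance of √(1.2² + 2.1²) ≈ 2.4.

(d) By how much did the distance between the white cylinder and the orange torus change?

+2.3

Before: roughly 1.6 units apart; after: 3.9. That's 2.3 units further apart.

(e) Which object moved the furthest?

the purple cone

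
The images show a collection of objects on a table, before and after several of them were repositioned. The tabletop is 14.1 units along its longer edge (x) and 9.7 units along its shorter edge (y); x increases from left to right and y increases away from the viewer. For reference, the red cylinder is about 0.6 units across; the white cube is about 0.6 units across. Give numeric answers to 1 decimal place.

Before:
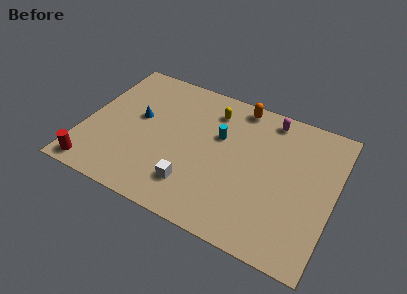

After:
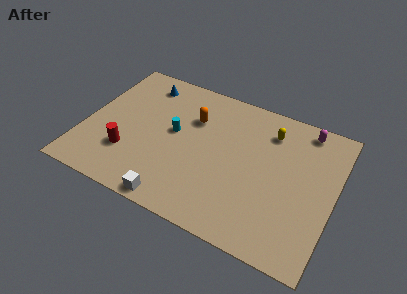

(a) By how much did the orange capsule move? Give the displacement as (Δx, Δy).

(-2.4, -2.0)

From the two frames, the orange capsule sits at roughly (8.3, 8.7) before and (5.9, 6.7) after.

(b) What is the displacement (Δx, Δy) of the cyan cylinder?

(-2.5, -0.8)

The cyan cylinder started near (7.5, 6.1) and ended near (5.0, 5.3).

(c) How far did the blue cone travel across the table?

2.6

The blue cone was near (2.9, 5.5) before and (2.8, 8.1) after, so it travelled √(0.1² + 2.6²) ≈ 2.6 units.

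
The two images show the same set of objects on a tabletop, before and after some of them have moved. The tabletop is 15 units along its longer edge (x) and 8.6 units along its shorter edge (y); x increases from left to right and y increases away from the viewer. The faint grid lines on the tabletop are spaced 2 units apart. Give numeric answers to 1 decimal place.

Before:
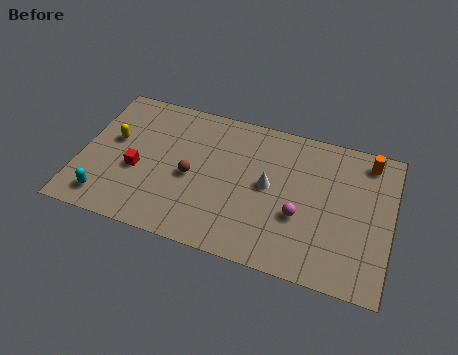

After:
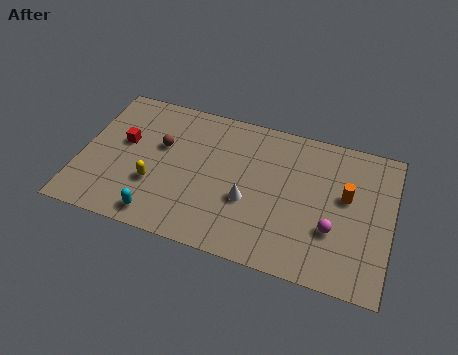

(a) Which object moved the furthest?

the yellow capsule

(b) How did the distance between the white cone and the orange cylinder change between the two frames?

-0.5

The distance was about 5.4 in the first image and 4.9 in the second, so they moved 0.5 units closer together.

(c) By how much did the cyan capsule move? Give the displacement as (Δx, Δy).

(2.6, -0.3)

The cyan capsule started near (1.5, 1.4) and ended near (4.1, 1.1).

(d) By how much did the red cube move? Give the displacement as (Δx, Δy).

(-0.8, 1.5)

The red cube started near (2.8, 3.5) and ended near (2.0, 5.0).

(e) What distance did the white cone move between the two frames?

1.5

From (9.1, 4.5) to (8.2, 3.3), the white cone covered √(0.9² + 1.2²) ≈ 1.5 units.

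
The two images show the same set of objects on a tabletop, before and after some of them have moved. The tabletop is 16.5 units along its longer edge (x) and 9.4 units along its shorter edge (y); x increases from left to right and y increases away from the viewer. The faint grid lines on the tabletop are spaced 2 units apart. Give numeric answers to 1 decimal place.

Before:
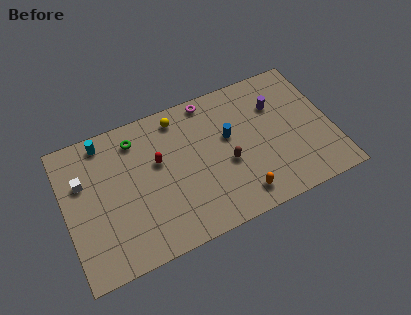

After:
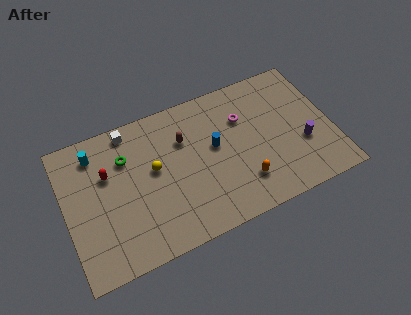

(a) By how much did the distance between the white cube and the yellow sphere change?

-3.1

They were about 6.4 units apart before and 3.3 after — 3.1 units closer together.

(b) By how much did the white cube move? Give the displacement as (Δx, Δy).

(3.1, 2.2)

The white cube was at about (1.2, 6.2) and moved to about (4.3, 8.4).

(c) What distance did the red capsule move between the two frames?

3.1

The red capsule was near (5.8, 5.7) before and (2.7, 6.1) after, so it travelled √(3.1² + 0.4²) ≈ 3.1 units.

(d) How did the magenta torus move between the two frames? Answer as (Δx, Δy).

(1.9, -2.0)

From the two frames, the magenta torus sits at roughly (9.3, 8.5) before and (11.2, 6.5) after.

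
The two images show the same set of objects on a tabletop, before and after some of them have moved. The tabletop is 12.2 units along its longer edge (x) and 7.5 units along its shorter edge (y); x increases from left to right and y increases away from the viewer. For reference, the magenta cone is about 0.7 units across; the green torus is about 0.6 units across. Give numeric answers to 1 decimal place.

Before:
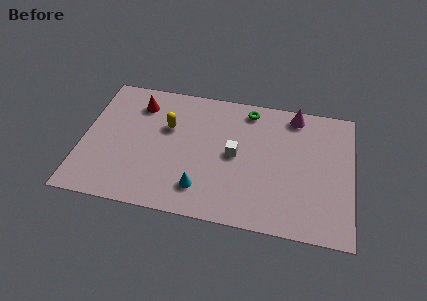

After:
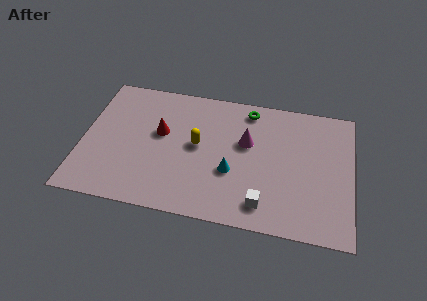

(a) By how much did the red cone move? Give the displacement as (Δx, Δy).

(1.1, -1.5)

From the two frames, the red cone sits at roughly (2.4, 5.9) before and (3.5, 4.4) after.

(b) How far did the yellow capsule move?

1.6

From (3.8, 4.8) to (5.2, 4.0), the yellow capsule covered √(1.4² + 0.8²) ≈ 1.6 units.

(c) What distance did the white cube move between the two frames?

2.9

From (6.9, 3.8) to (8.3, 1.3), the white cube covered √(1.4² + 2.5²) ≈ 2.9 units.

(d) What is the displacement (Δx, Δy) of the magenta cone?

(-2.1, -2.0)

From the two frames, the magenta cone sits at roughly (9.5, 6.6) before and (7.4, 4.6) after.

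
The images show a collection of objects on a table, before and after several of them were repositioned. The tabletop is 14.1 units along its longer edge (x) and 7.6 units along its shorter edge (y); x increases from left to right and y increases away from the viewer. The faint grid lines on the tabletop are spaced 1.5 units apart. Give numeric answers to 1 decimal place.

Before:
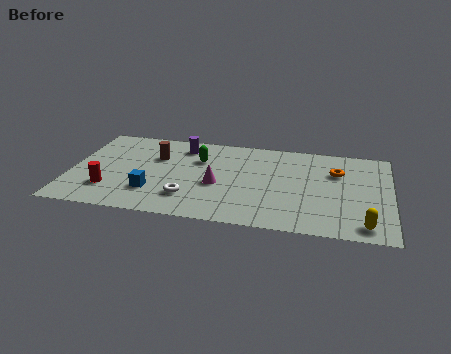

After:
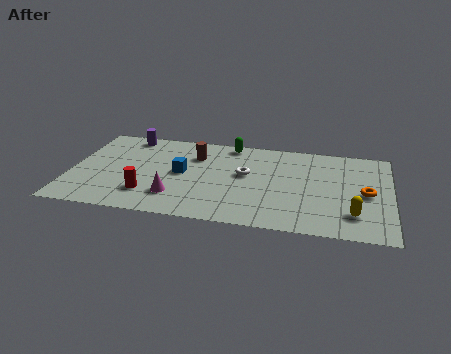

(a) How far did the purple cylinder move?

2.5

The purple cylinder moved from about (4.8, 6.2) to (2.3, 6.7), a distance of √(2.5² + 0.5²) ≈ 2.5.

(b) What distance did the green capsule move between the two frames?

2.1

From (5.6, 5.2) to (6.9, 6.8), the green capsule covered √(1.3² + 1.6²) ≈ 2.1 units.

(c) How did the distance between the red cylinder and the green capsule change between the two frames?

+1.0

The distance was about 5.0 in the first image and 6.0 in the second, so they moved 1.0 units further apart.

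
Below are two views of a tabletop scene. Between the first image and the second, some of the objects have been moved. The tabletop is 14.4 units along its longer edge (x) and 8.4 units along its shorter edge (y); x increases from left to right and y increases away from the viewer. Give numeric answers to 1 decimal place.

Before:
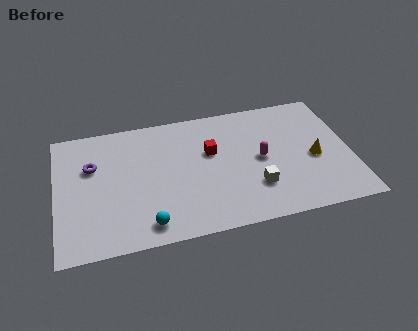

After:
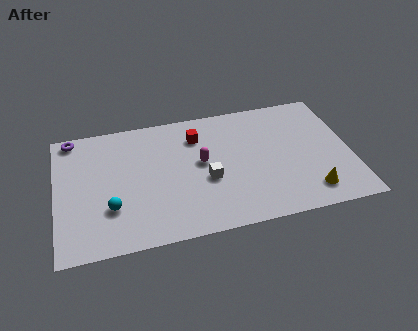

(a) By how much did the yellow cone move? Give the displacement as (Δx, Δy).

(-0.4, -2.2)

The yellow cone was at about (12.6, 3.7) and moved to about (12.2, 1.5).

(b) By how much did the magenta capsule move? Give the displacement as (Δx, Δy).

(-2.9, 0.4)

From the two frames, the magenta capsule sits at roughly (10.0, 4.2) before and (7.1, 4.6) after.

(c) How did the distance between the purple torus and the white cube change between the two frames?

-0.7

Before: roughly 8.4 units apart; after: 7.7. That's 0.7 units closer together.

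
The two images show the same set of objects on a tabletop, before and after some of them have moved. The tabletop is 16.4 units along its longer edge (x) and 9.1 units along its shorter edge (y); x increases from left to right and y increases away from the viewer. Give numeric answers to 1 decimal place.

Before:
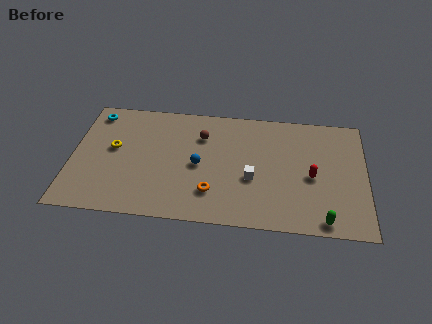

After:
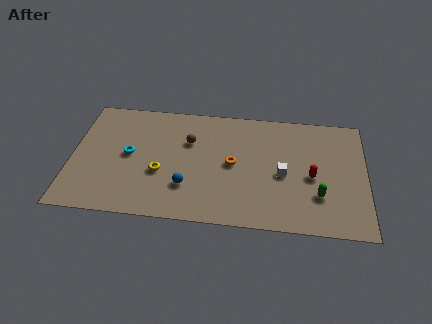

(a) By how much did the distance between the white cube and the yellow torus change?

-1.1

They were about 7.9 units apart before and 6.8 after — 1.1 units closer together.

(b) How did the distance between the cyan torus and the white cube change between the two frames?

-1.3

Before: roughly 9.9 units apart; after: 8.6. That's 1.3 units closer together.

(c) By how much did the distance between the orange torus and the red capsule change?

-1.4

The distance was about 5.8 in the first image and 4.4 in the second, so they moved 1.4 units closer together.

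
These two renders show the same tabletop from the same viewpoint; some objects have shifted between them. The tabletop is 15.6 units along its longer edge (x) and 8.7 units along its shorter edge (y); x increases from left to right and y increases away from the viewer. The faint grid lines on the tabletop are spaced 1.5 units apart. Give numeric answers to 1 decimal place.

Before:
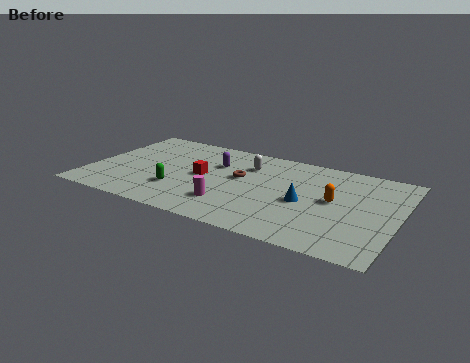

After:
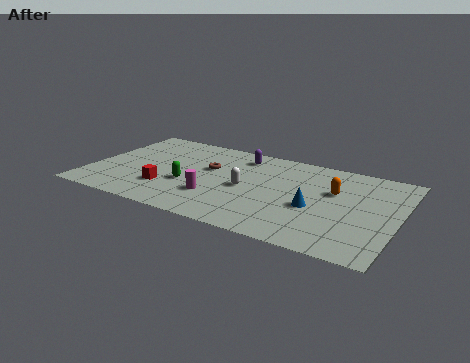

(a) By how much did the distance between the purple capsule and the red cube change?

+4.1

They were about 1.6 units apart before and 5.7 after — 4.1 units further apart.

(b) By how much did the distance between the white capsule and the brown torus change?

+1.0

They were about 1.4 units apart before and 2.4 after — 1.0 units further apart.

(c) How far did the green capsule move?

0.8

The green capsule moved from about (4.7, 2.6) to (5.1, 3.3), a distance of √(0.4² + 0.7²) ≈ 0.8.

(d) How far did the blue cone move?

0.6

From (11.0, 3.9) to (11.5, 3.6), the blue cone covered √(0.5² + 0.3²) ≈ 0.6 units.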